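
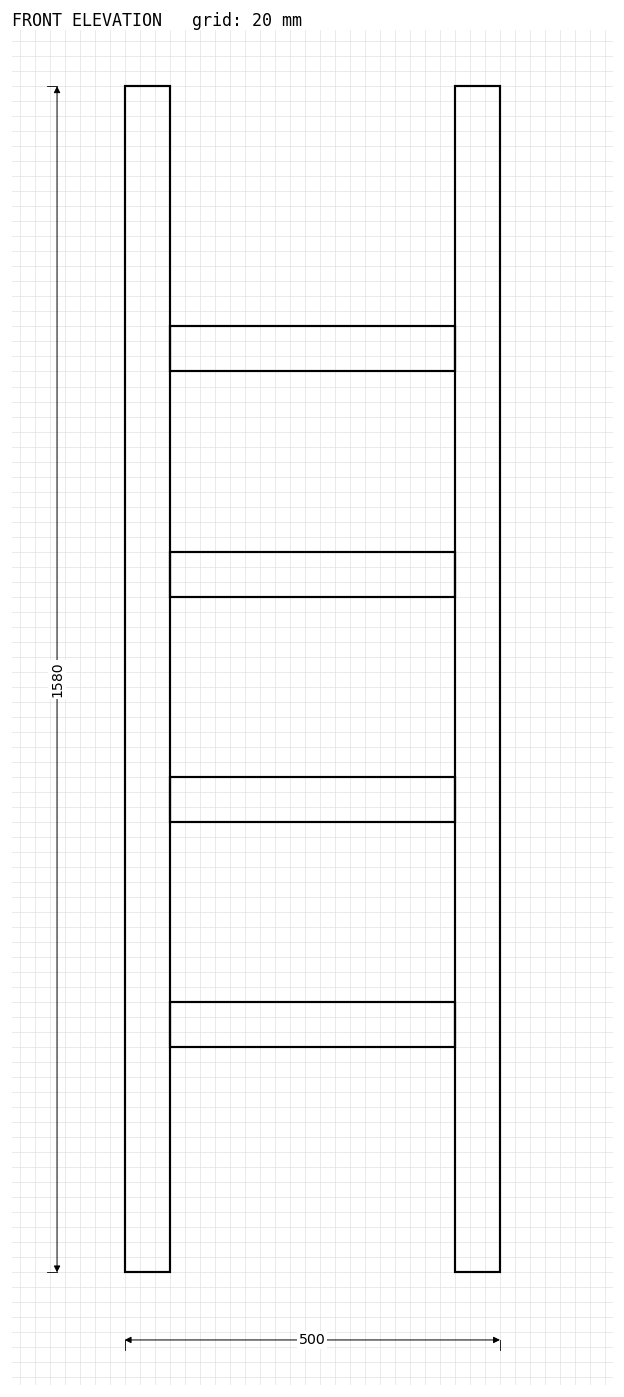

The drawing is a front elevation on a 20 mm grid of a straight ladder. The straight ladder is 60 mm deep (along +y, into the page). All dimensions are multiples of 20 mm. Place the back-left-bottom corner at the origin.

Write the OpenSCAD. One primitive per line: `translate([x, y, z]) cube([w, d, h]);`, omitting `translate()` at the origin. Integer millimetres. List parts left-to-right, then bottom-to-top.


cube([60, 60, 1580]);
translate([60, 0, 300]) cube([380, 60, 60]);
translate([60, 0, 600]) cube([380, 60, 60]);
translate([60, 0, 900]) cube([380, 60, 60]);
translate([60, 0, 1200]) cube([380, 60, 60]);
translate([440, 0, 0]) cube([60, 60, 1580]);


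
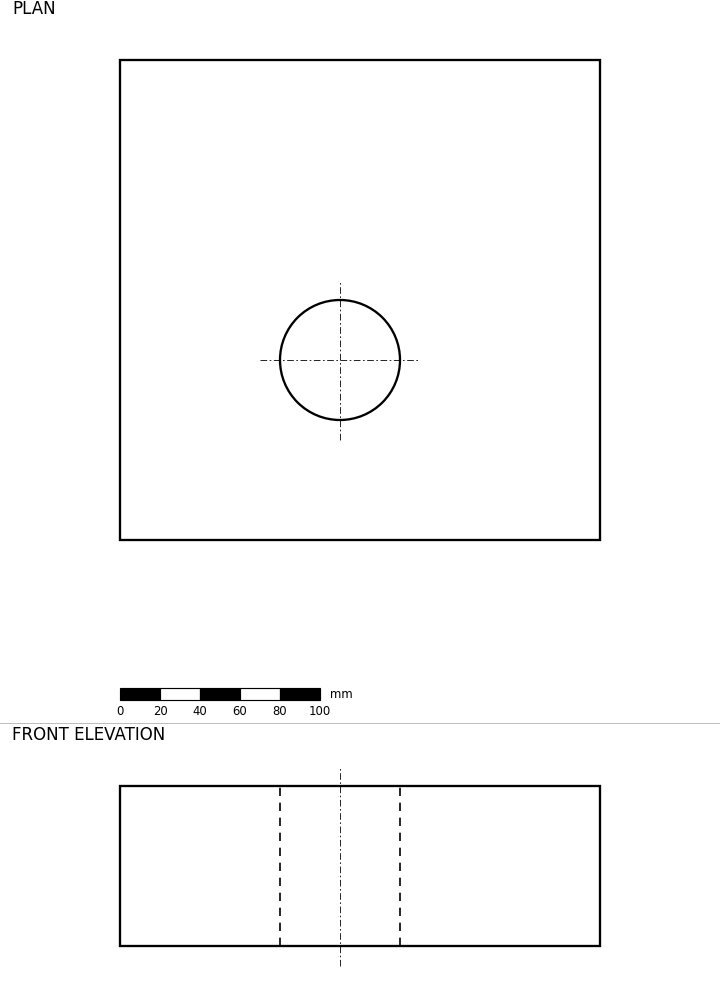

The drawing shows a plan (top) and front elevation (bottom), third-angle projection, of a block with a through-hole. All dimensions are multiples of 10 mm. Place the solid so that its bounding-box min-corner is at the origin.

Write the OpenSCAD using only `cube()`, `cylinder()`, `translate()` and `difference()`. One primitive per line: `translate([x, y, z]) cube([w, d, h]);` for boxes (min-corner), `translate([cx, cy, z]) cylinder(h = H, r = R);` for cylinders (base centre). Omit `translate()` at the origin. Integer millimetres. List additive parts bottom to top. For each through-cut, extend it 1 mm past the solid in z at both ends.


difference() {
  cube([240, 240, 80]);
  translate([110, 90, -1]) cylinder(h = 82, r = 30);
}


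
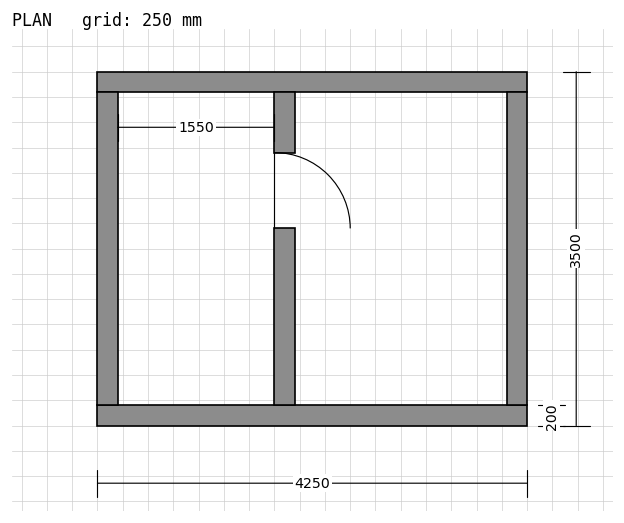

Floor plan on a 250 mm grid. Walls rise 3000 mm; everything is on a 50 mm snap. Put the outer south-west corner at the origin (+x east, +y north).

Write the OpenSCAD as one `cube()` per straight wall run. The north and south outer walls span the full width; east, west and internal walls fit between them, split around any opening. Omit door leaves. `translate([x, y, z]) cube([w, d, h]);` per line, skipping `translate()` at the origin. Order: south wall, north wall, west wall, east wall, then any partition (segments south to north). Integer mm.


cube([4250, 200, 3000]);
translate([0, 3300, 0]) cube([4250, 200, 3000]);
translate([0, 200, 0]) cube([200, 3100, 3000]);
translate([4050, 200, 0]) cube([200, 3100, 3000]);
translate([1750, 200, 0]) cube([200, 1750, 3000]);
translate([1750, 2700, 0]) cube([200, 600, 3000]);


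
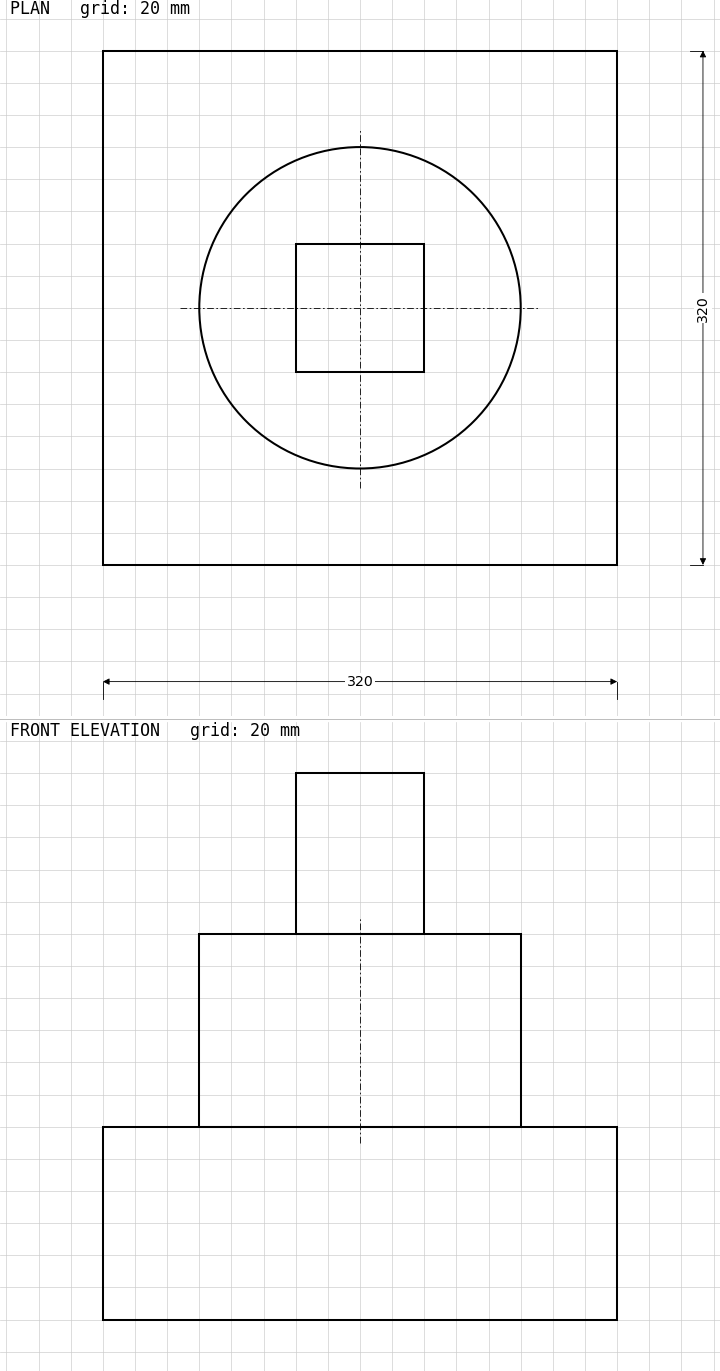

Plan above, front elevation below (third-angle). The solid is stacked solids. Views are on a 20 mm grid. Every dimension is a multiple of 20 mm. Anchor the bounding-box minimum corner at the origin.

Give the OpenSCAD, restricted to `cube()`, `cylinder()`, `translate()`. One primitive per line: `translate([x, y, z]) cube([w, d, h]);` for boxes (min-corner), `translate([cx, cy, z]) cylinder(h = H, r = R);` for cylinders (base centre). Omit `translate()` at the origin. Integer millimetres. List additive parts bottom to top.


cube([320, 320, 120]);
translate([160, 160, 120]) cylinder(h = 120, r = 100);
translate([120, 120, 240]) cube([80, 80, 100]);


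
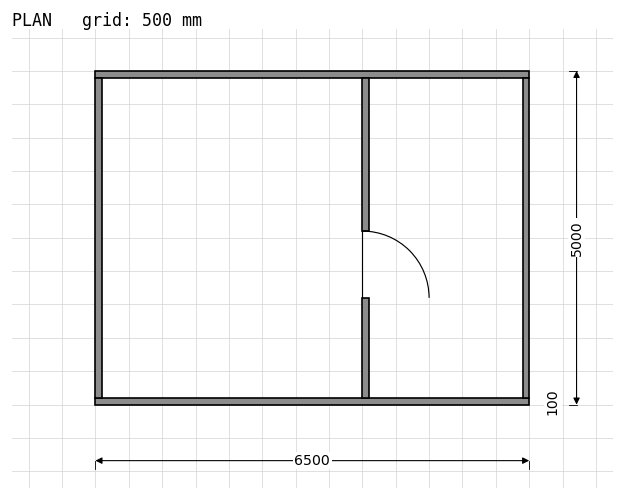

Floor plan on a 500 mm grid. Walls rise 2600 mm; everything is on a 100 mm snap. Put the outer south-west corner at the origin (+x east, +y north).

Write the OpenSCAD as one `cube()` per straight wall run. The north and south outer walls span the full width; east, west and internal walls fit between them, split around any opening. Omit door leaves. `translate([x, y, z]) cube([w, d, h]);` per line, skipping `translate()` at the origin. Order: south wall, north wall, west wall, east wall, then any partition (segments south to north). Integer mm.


cube([6500, 100, 2600]);
translate([0, 4900, 0]) cube([6500, 100, 2600]);
translate([0, 100, 0]) cube([100, 4800, 2600]);
translate([6400, 100, 0]) cube([100, 4800, 2600]);
translate([4000, 100, 0]) cube([100, 1500, 2600]);
translate([4000, 2600, 0]) cube([100, 2300, 2600]);


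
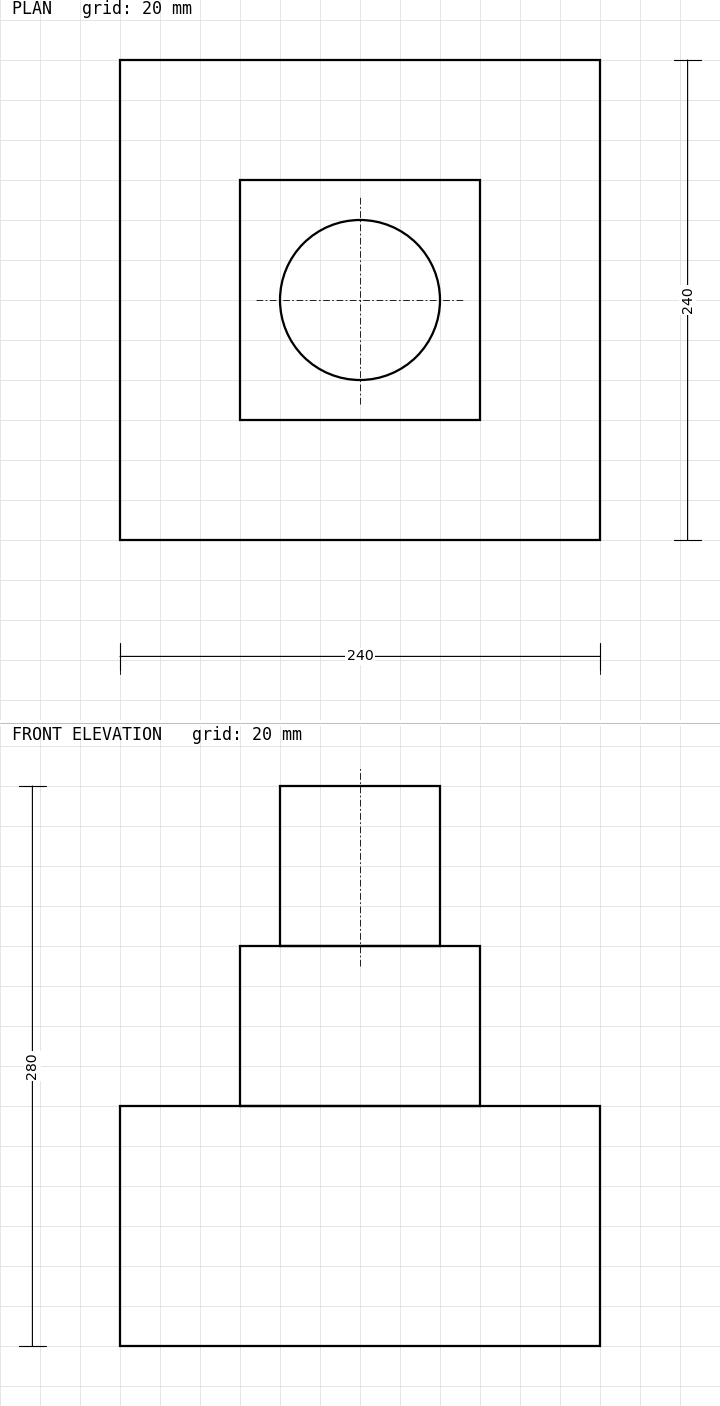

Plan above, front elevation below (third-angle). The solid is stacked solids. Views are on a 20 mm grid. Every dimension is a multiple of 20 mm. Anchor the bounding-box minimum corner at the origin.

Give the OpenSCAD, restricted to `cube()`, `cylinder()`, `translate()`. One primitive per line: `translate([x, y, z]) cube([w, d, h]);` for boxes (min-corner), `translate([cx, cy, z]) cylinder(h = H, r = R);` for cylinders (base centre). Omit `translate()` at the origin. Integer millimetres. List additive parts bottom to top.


cube([240, 240, 120]);
translate([60, 60, 120]) cube([120, 120, 80]);
translate([120, 120, 200]) cylinder(h = 80, r = 40);


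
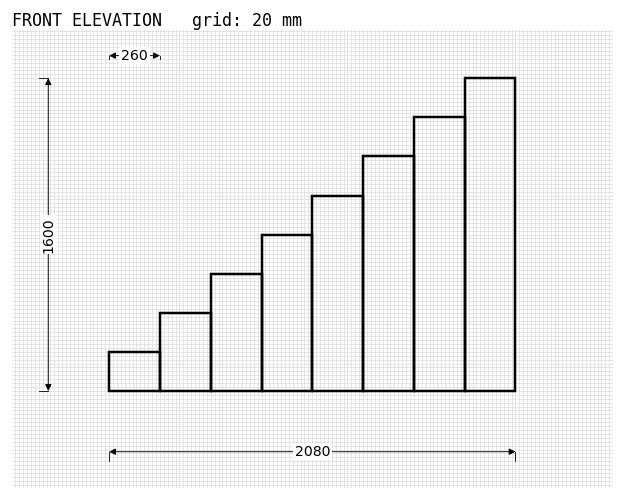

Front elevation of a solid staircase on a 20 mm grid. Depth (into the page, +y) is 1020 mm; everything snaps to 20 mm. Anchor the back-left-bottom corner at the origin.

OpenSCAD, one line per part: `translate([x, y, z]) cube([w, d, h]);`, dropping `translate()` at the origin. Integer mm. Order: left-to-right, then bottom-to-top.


cube([260, 1020, 200]);
translate([260, 0, 0]) cube([260, 1020, 400]);
translate([520, 0, 0]) cube([260, 1020, 600]);
translate([780, 0, 0]) cube([260, 1020, 800]);
translate([1040, 0, 0]) cube([260, 1020, 1000]);
translate([1300, 0, 0]) cube([260, 1020, 1200]);
translate([1560, 0, 0]) cube([260, 1020, 1400]);
translate([1820, 0, 0]) cube([260, 1020, 1600]);


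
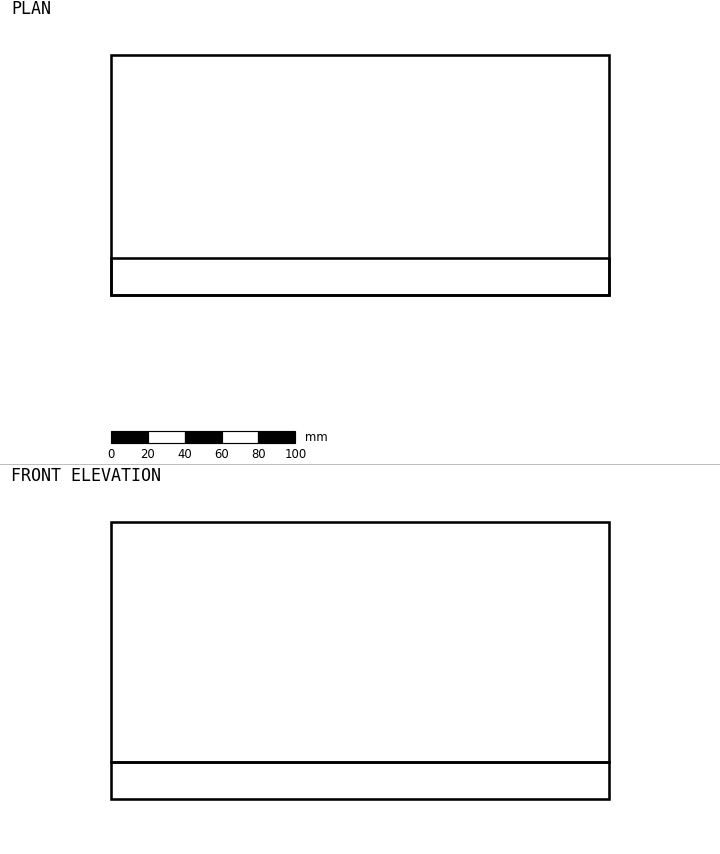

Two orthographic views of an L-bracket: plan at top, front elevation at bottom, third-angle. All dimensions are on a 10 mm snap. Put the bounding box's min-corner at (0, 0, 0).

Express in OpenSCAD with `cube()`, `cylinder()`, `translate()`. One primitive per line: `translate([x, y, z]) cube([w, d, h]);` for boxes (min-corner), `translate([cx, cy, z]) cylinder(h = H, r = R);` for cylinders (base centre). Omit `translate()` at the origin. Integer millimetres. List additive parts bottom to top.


cube([270, 130, 20]);
translate([0, 0, 20]) cube([270, 20, 130]);


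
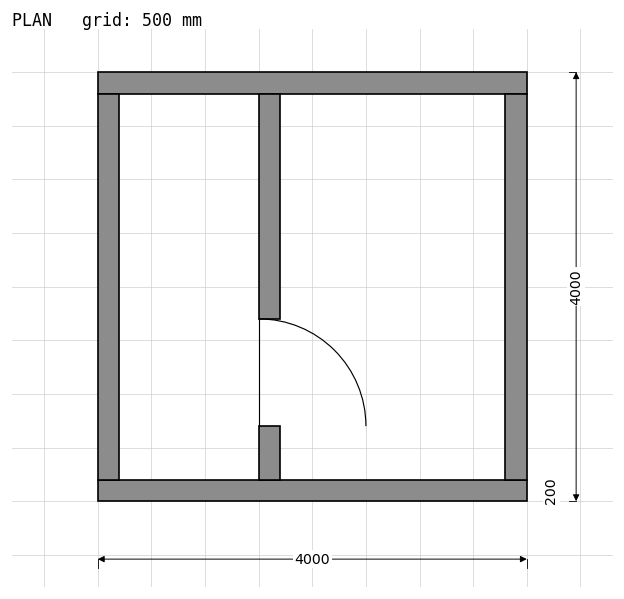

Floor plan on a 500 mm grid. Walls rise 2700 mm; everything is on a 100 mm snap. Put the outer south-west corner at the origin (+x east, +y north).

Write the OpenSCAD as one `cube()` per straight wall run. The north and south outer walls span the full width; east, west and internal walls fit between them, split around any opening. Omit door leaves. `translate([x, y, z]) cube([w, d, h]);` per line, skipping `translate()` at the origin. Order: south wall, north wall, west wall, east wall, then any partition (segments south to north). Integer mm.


cube([4000, 200, 2700]);
translate([0, 3800, 0]) cube([4000, 200, 2700]);
translate([0, 200, 0]) cube([200, 3600, 2700]);
translate([3800, 200, 0]) cube([200, 3600, 2700]);
translate([1500, 200, 0]) cube([200, 500, 2700]);
translate([1500, 1700, 0]) cube([200, 2100, 2700]);


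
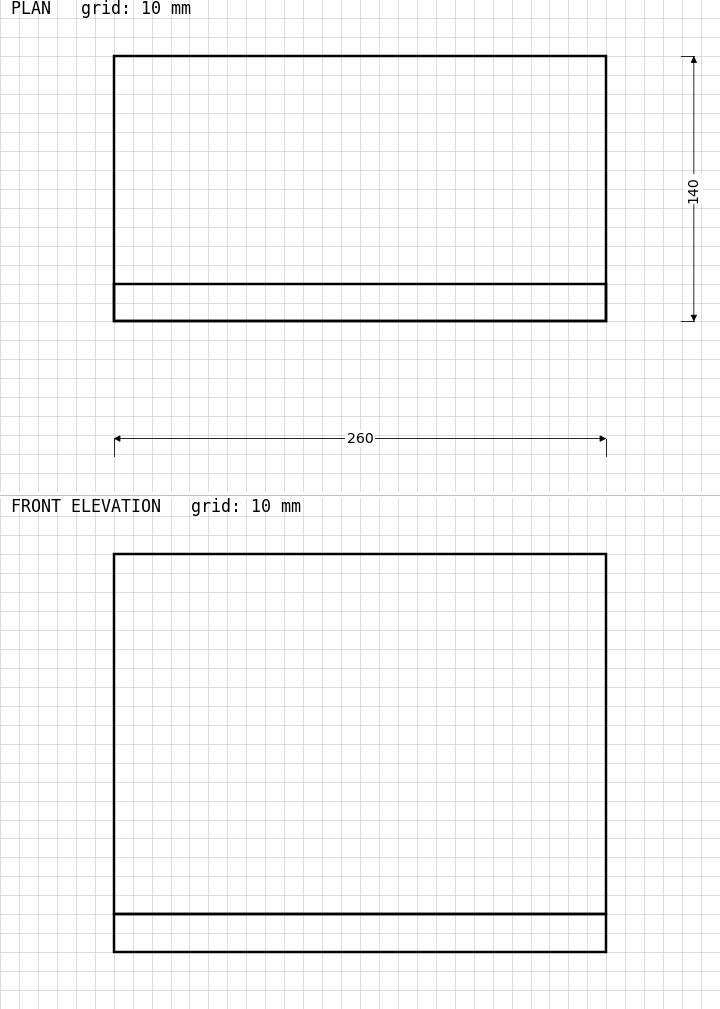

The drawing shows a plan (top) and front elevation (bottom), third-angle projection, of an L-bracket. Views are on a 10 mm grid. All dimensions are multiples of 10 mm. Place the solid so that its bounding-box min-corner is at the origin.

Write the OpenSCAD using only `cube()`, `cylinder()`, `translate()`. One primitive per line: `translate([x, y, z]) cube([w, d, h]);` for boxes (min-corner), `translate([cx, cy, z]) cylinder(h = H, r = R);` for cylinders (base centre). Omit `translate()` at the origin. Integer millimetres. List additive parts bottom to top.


cube([260, 140, 20]);
translate([0, 0, 20]) cube([260, 20, 190]);


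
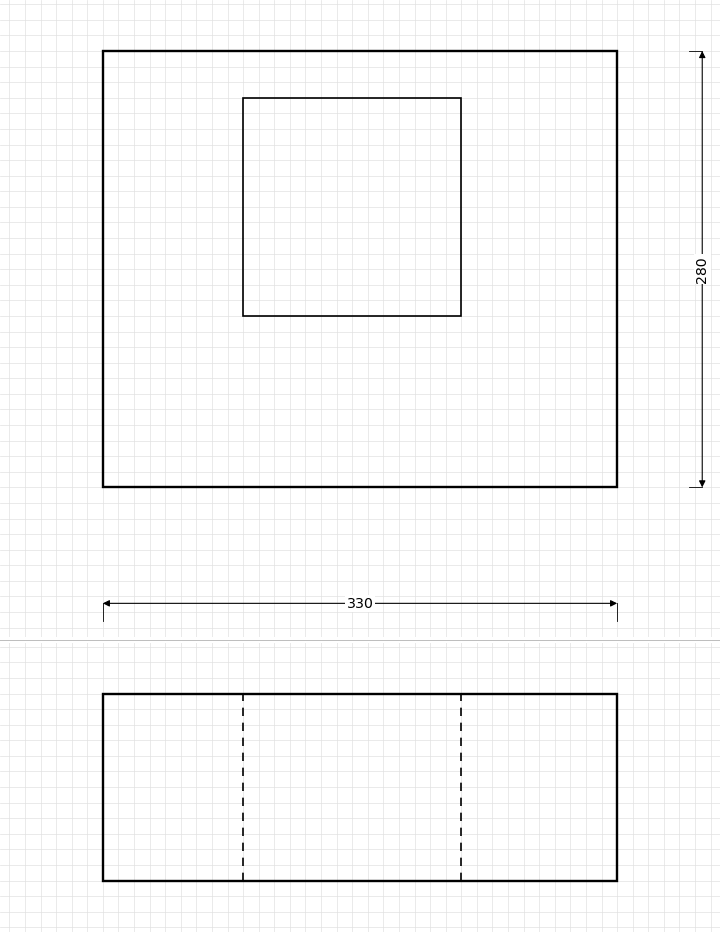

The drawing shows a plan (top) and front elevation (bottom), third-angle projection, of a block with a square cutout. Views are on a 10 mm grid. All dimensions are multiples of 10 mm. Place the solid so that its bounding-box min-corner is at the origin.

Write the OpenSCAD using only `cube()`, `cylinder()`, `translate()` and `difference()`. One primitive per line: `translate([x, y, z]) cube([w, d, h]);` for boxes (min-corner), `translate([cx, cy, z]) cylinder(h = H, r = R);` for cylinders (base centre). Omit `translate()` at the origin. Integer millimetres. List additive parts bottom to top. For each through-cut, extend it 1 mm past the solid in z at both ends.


difference() {
  cube([330, 280, 120]);
  translate([90, 110, -1]) cube([140, 140, 122]);
}


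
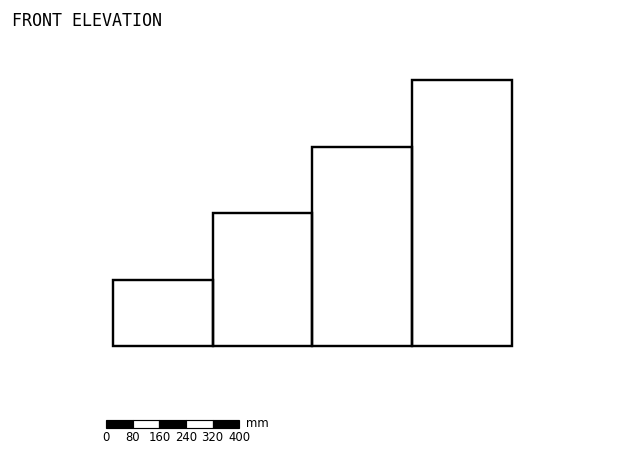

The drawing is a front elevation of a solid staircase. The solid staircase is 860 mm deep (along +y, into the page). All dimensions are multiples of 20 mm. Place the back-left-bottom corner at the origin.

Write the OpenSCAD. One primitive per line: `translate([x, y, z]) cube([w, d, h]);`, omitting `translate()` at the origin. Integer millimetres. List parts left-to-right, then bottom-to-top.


cube([300, 860, 200]);
translate([300, 0, 0]) cube([300, 860, 400]);
translate([600, 0, 0]) cube([300, 860, 600]);
translate([900, 0, 0]) cube([300, 860, 800]);


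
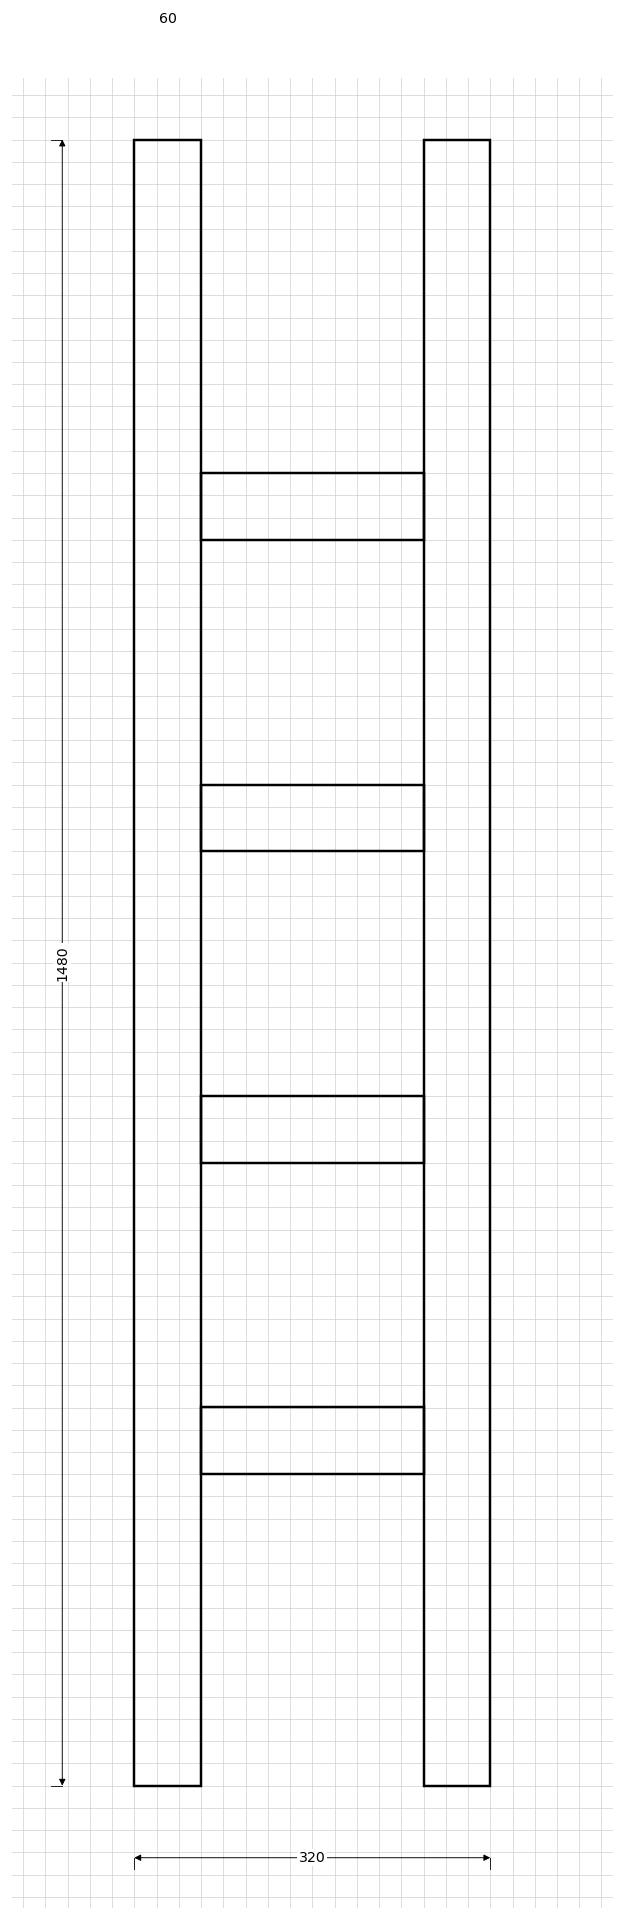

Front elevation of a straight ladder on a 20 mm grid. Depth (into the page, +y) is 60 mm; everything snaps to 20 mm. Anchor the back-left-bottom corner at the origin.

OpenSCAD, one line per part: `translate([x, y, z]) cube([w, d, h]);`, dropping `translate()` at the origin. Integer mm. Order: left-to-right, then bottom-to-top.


cube([60, 60, 1480]);
translate([60, 0, 280]) cube([200, 60, 60]);
translate([60, 0, 560]) cube([200, 60, 60]);
translate([60, 0, 840]) cube([200, 60, 60]);
translate([60, 0, 1120]) cube([200, 60, 60]);
translate([260, 0, 0]) cube([60, 60, 1480]);


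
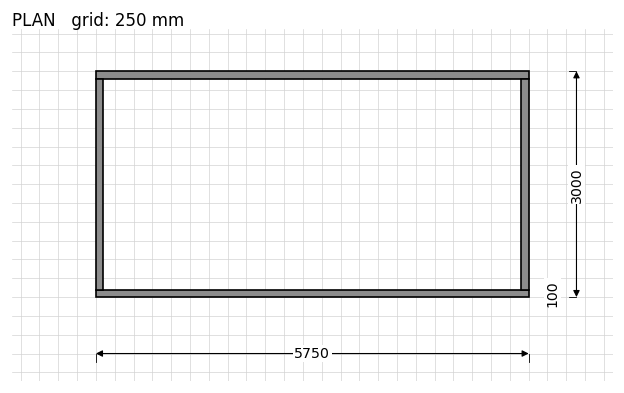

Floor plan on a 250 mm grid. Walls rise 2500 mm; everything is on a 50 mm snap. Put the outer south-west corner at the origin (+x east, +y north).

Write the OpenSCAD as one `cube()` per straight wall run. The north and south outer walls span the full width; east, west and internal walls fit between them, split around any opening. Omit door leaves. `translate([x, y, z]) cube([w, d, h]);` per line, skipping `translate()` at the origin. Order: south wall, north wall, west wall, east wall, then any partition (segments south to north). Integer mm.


cube([5750, 100, 2500]);
translate([0, 2900, 0]) cube([5750, 100, 2500]);
translate([0, 100, 0]) cube([100, 2800, 2500]);
translate([5650, 100, 0]) cube([100, 2800, 2500]);


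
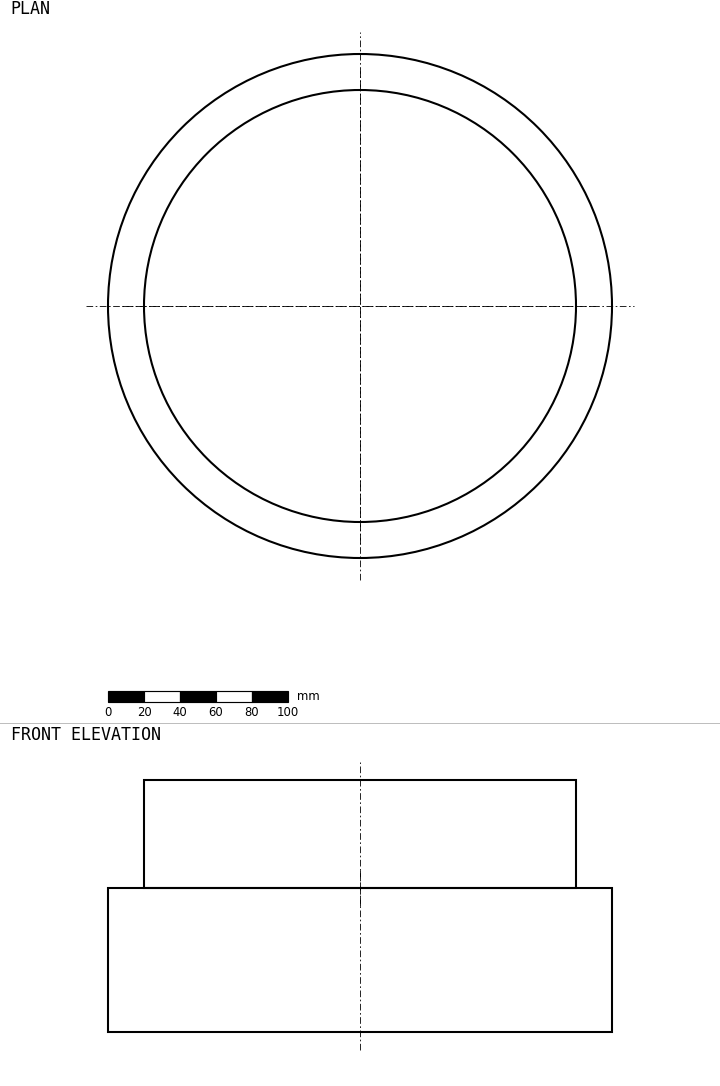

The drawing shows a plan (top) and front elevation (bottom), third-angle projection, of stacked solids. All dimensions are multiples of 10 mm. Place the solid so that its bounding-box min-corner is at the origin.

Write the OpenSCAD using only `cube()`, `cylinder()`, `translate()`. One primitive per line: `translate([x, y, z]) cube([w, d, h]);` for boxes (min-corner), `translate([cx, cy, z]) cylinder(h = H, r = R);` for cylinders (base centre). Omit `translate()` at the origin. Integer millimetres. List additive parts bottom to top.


translate([140, 140, 0]) cylinder(h = 80, r = 140);
translate([140, 140, 80]) cylinder(h = 60, r = 120);


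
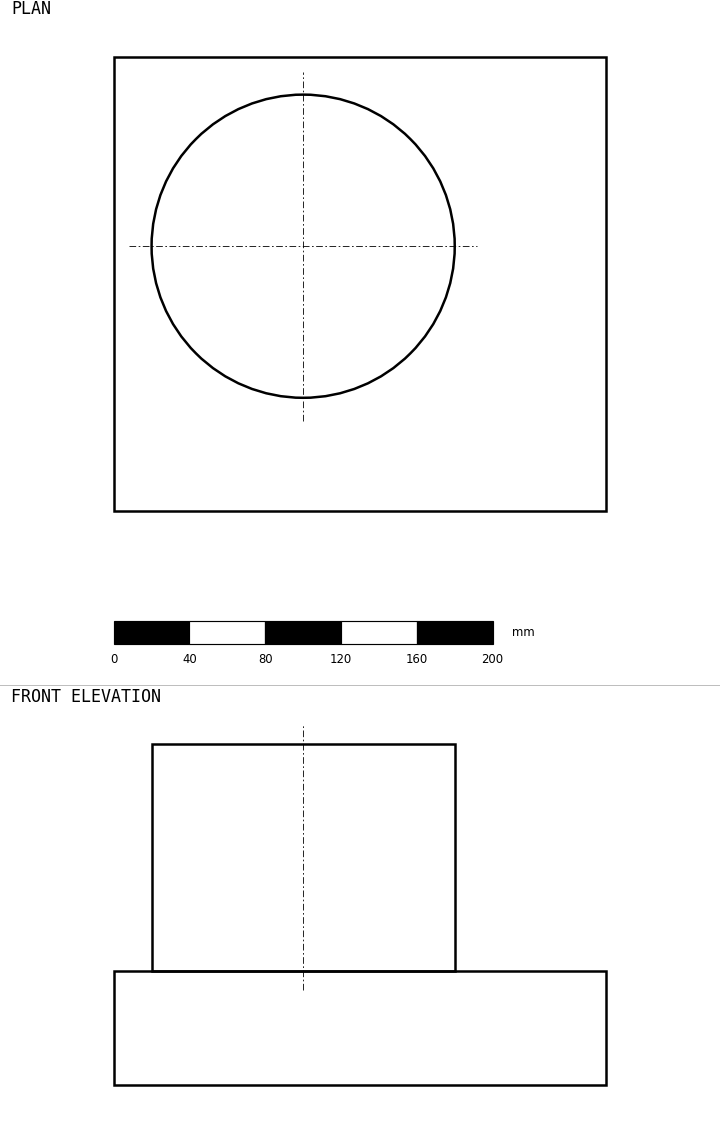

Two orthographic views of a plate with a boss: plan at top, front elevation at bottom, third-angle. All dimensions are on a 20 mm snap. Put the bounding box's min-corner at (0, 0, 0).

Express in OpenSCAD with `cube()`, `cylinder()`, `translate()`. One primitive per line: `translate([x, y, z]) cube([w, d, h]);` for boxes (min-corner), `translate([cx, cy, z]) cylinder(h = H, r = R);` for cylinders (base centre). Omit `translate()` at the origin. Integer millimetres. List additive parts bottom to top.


cube([260, 240, 60]);
translate([100, 140, 60]) cylinder(h = 120, r = 80);


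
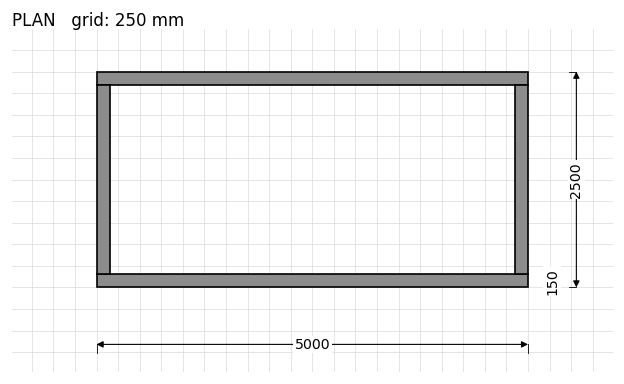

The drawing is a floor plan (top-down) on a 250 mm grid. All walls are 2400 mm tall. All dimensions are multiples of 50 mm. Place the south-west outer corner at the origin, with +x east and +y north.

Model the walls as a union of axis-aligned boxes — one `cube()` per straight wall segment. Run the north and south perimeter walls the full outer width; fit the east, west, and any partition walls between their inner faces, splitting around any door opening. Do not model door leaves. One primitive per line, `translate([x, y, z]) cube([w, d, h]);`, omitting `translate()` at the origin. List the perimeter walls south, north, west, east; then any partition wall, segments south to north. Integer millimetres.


cube([5000, 150, 2400]);
translate([0, 2350, 0]) cube([5000, 150, 2400]);
translate([0, 150, 0]) cube([150, 2200, 2400]);
translate([4850, 150, 0]) cube([150, 2200, 2400]);


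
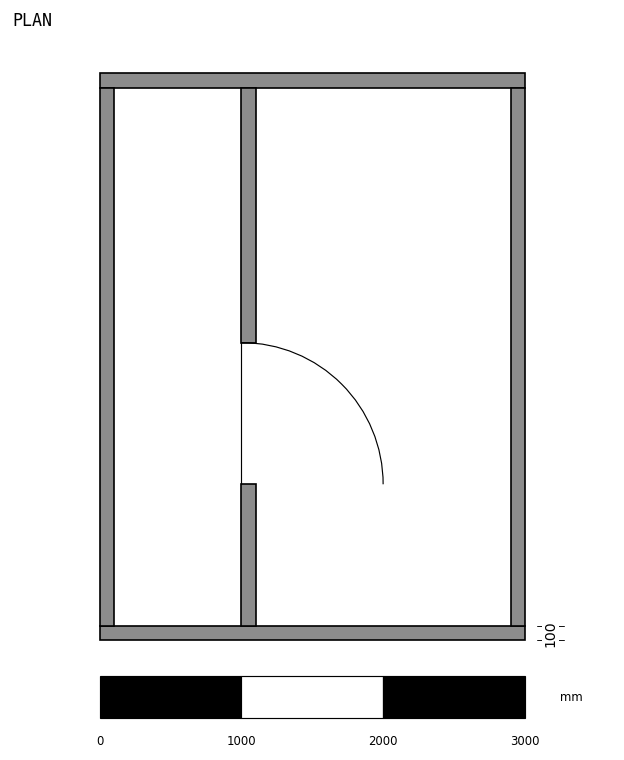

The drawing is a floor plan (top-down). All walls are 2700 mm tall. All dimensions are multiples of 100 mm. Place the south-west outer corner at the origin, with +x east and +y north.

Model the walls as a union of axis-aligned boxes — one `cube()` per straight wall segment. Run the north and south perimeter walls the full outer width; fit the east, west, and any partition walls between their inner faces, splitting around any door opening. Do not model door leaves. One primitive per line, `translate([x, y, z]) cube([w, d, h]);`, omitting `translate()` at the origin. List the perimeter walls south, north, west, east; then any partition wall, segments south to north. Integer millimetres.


cube([3000, 100, 2700]);
translate([0, 3900, 0]) cube([3000, 100, 2700]);
translate([0, 100, 0]) cube([100, 3800, 2700]);
translate([2900, 100, 0]) cube([100, 3800, 2700]);
translate([1000, 100, 0]) cube([100, 1000, 2700]);
translate([1000, 2100, 0]) cube([100, 1800, 2700]);


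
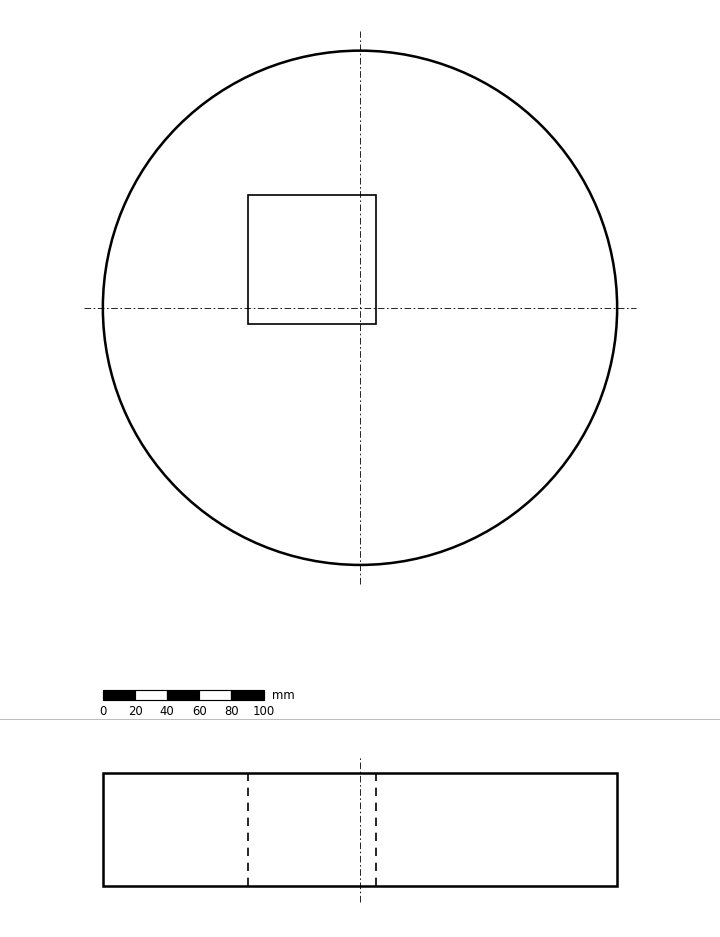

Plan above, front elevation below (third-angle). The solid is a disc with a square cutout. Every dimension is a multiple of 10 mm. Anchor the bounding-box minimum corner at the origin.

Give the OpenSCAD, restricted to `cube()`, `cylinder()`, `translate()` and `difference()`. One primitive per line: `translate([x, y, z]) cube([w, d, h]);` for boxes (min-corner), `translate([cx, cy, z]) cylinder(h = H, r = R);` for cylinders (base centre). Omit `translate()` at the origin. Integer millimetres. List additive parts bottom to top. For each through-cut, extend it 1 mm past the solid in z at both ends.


difference() {
  translate([160, 160, 0]) cylinder(h = 70, r = 160);
  translate([90, 150, -1]) cube([80, 80, 72]);
}


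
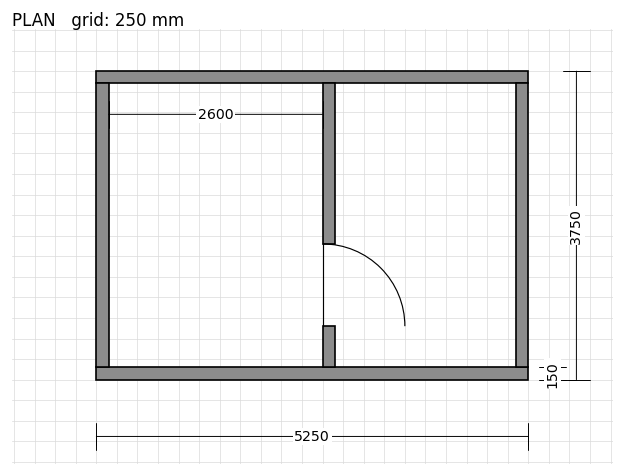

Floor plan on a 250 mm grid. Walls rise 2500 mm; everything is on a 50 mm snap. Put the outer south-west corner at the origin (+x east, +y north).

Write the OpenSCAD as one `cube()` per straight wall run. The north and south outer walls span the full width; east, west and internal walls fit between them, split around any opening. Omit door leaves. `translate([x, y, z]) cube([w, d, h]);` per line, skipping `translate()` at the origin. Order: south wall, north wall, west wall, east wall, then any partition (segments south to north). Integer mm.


cube([5250, 150, 2500]);
translate([0, 3600, 0]) cube([5250, 150, 2500]);
translate([0, 150, 0]) cube([150, 3450, 2500]);
translate([5100, 150, 0]) cube([150, 3450, 2500]);
translate([2750, 150, 0]) cube([150, 500, 2500]);
translate([2750, 1650, 0]) cube([150, 1950, 2500]);


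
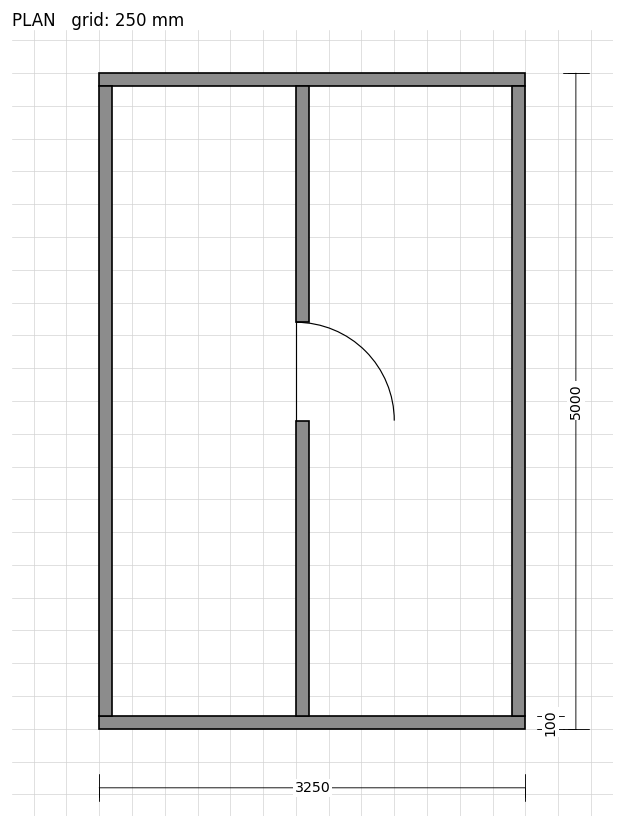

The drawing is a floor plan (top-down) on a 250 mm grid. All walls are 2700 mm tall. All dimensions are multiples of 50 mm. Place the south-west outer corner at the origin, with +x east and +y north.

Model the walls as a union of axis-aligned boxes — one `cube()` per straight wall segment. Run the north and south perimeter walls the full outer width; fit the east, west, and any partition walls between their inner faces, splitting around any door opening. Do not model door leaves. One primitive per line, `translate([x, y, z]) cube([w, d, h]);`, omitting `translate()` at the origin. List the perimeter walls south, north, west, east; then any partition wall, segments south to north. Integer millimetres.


cube([3250, 100, 2700]);
translate([0, 4900, 0]) cube([3250, 100, 2700]);
translate([0, 100, 0]) cube([100, 4800, 2700]);
translate([3150, 100, 0]) cube([100, 4800, 2700]);
translate([1500, 100, 0]) cube([100, 2250, 2700]);
translate([1500, 3100, 0]) cube([100, 1800, 2700]);


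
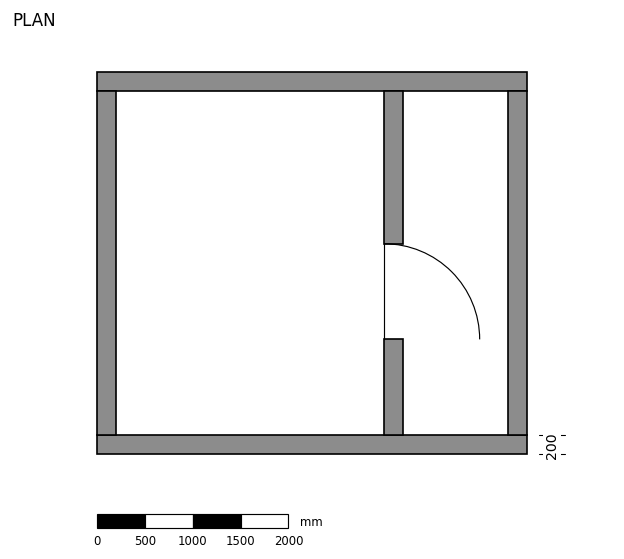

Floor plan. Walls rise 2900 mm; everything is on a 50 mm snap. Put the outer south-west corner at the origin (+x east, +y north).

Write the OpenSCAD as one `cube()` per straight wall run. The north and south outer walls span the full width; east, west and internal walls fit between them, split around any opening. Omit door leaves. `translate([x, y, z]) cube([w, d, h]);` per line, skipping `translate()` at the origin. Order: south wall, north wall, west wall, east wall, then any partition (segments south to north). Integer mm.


cube([4500, 200, 2900]);
translate([0, 3800, 0]) cube([4500, 200, 2900]);
translate([0, 200, 0]) cube([200, 3600, 2900]);
translate([4300, 200, 0]) cube([200, 3600, 2900]);
translate([3000, 200, 0]) cube([200, 1000, 2900]);
translate([3000, 2200, 0]) cube([200, 1600, 2900]);


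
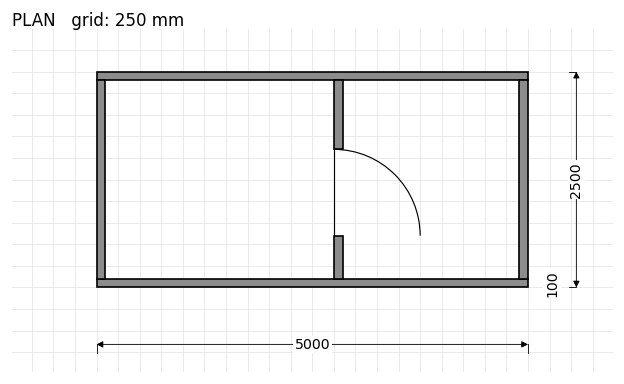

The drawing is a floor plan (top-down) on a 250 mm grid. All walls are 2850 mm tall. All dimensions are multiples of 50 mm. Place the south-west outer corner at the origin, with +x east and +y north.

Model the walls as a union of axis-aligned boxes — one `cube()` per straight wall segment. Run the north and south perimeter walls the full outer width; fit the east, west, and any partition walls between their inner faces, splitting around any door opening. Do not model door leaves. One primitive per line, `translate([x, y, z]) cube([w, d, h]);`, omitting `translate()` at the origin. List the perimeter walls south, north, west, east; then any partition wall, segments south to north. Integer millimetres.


cube([5000, 100, 2850]);
translate([0, 2400, 0]) cube([5000, 100, 2850]);
translate([0, 100, 0]) cube([100, 2300, 2850]);
translate([4900, 100, 0]) cube([100, 2300, 2850]);
translate([2750, 100, 0]) cube([100, 500, 2850]);
translate([2750, 1600, 0]) cube([100, 800, 2850]);


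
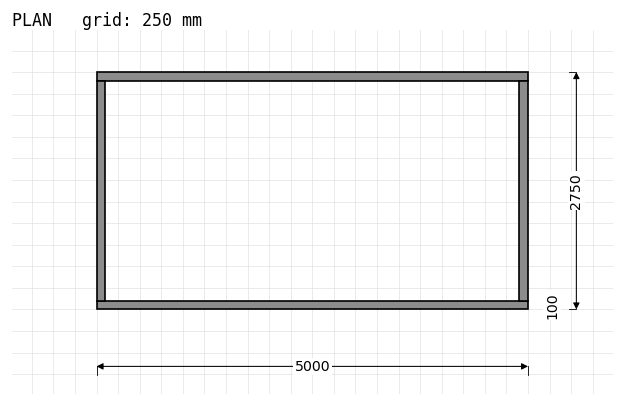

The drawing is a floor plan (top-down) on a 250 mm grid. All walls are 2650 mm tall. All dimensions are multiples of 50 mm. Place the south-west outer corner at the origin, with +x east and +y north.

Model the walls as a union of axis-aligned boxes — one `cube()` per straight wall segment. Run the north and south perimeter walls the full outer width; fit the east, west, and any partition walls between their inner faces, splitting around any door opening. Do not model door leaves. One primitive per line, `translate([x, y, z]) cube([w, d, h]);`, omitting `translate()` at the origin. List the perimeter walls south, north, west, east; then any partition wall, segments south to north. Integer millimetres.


cube([5000, 100, 2650]);
translate([0, 2650, 0]) cube([5000, 100, 2650]);
translate([0, 100, 0]) cube([100, 2550, 2650]);
translate([4900, 100, 0]) cube([100, 2550, 2650]);


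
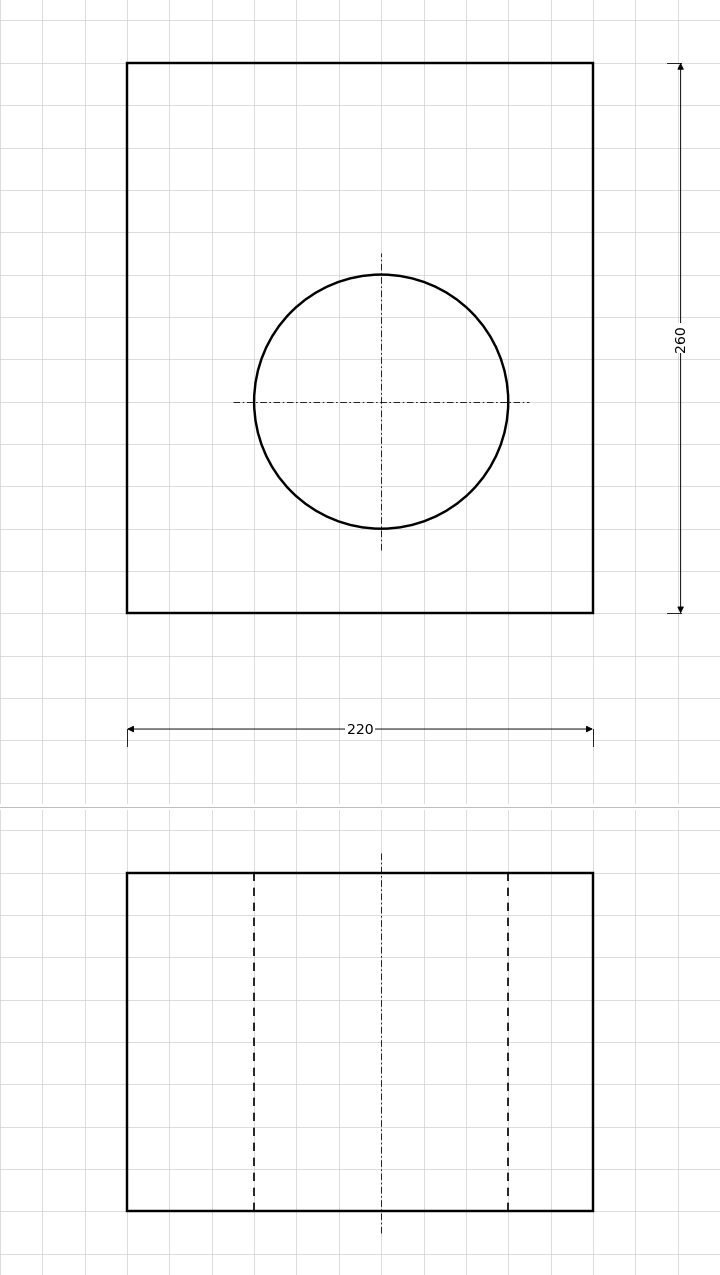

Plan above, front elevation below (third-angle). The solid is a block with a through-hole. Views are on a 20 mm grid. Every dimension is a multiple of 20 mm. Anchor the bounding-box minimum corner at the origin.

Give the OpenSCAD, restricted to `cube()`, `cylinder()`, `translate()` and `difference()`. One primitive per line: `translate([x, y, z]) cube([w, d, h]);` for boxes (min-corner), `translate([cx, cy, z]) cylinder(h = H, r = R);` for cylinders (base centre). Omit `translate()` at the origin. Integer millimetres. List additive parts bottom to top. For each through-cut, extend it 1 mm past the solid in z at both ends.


difference() {
  cube([220, 260, 160]);
  translate([120, 100, -1]) cylinder(h = 162, r = 60);
}


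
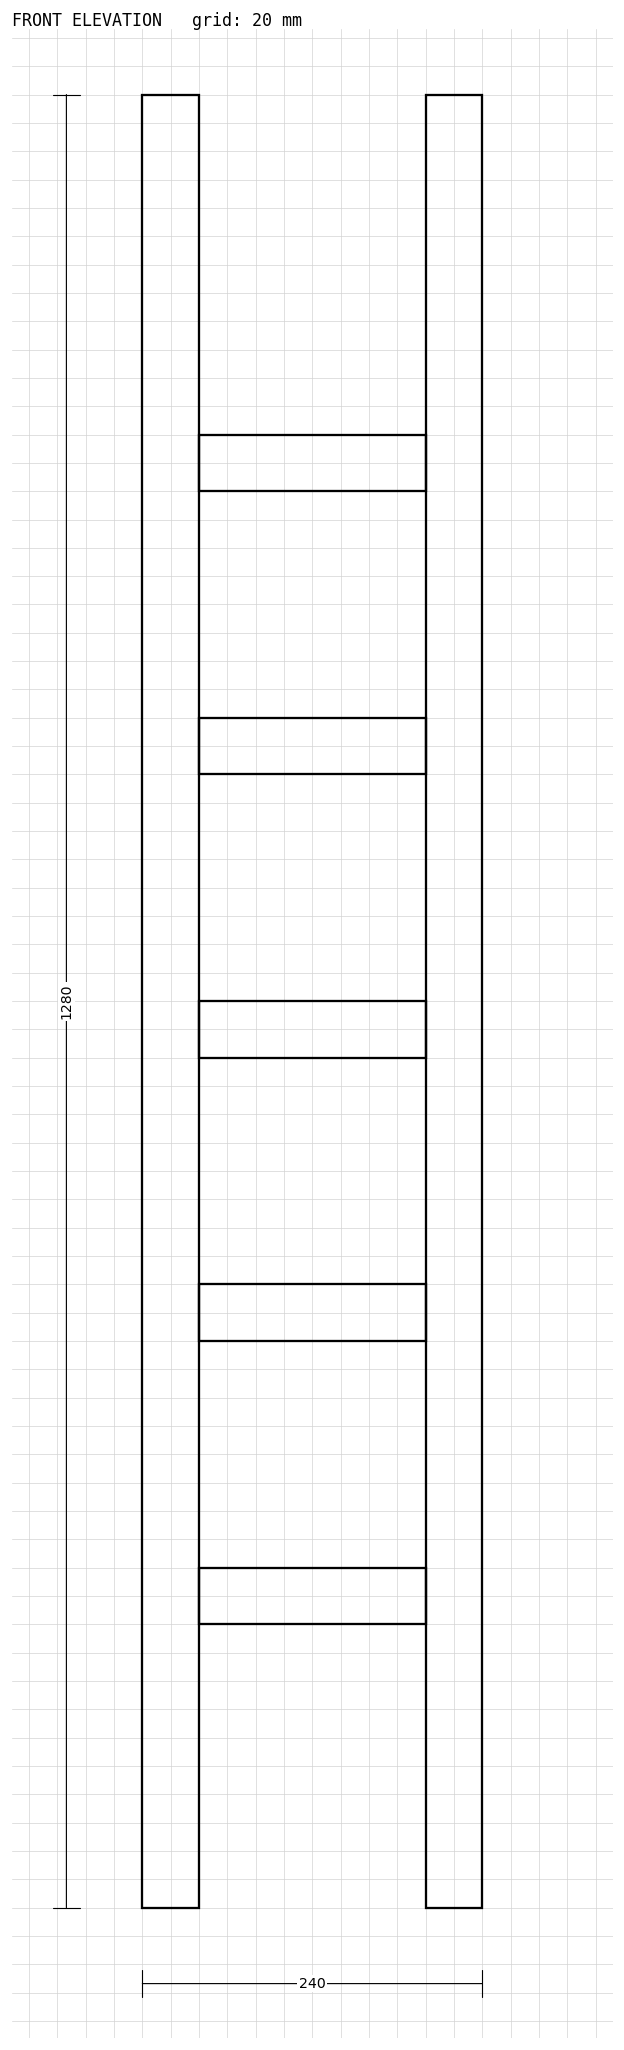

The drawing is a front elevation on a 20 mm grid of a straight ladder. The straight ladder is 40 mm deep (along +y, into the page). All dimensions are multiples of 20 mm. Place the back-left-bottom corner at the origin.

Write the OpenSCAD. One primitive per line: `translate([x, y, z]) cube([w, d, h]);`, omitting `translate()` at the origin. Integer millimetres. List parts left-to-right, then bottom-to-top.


cube([40, 40, 1280]);
translate([40, 0, 200]) cube([160, 40, 40]);
translate([40, 0, 400]) cube([160, 40, 40]);
translate([40, 0, 600]) cube([160, 40, 40]);
translate([40, 0, 800]) cube([160, 40, 40]);
translate([40, 0, 1000]) cube([160, 40, 40]);
translate([200, 0, 0]) cube([40, 40, 1280]);


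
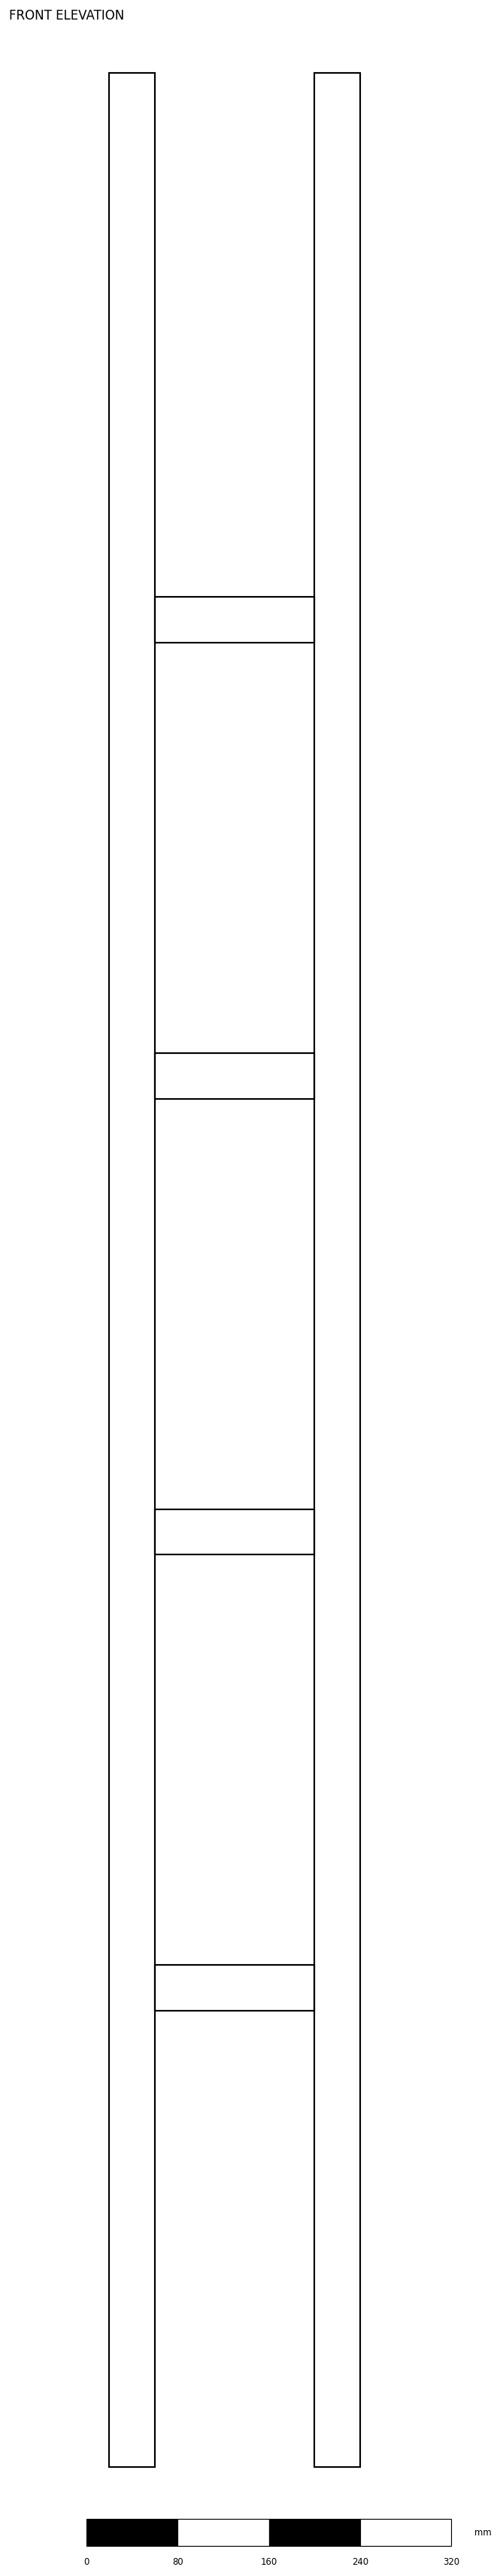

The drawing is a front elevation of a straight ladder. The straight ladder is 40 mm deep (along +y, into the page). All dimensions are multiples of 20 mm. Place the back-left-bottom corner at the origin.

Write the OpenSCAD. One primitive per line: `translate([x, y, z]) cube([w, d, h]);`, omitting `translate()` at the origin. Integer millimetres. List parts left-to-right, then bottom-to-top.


cube([40, 40, 2100]);
translate([40, 0, 400]) cube([140, 40, 40]);
translate([40, 0, 800]) cube([140, 40, 40]);
translate([40, 0, 1200]) cube([140, 40, 40]);
translate([40, 0, 1600]) cube([140, 40, 40]);
translate([180, 0, 0]) cube([40, 40, 2100]);


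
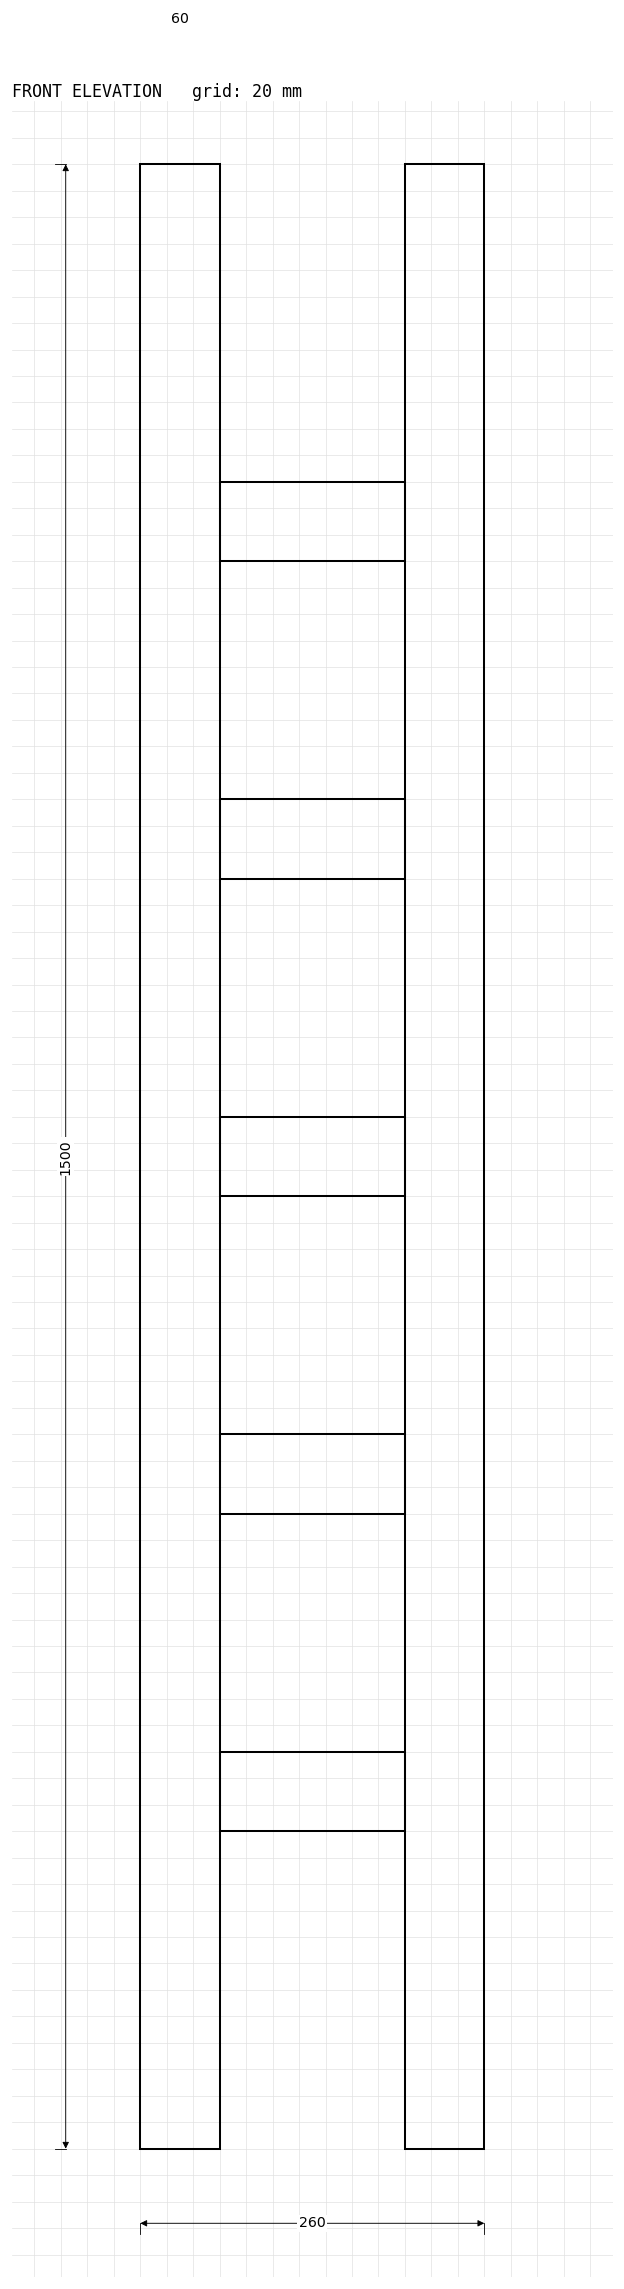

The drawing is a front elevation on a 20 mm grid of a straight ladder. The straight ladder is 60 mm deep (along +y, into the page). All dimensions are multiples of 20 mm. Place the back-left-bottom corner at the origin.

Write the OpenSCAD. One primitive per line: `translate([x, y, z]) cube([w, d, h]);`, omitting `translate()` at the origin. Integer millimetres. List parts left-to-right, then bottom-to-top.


cube([60, 60, 1500]);
translate([60, 0, 240]) cube([140, 60, 60]);
translate([60, 0, 480]) cube([140, 60, 60]);
translate([60, 0, 720]) cube([140, 60, 60]);
translate([60, 0, 960]) cube([140, 60, 60]);
translate([60, 0, 1200]) cube([140, 60, 60]);
translate([200, 0, 0]) cube([60, 60, 1500]);


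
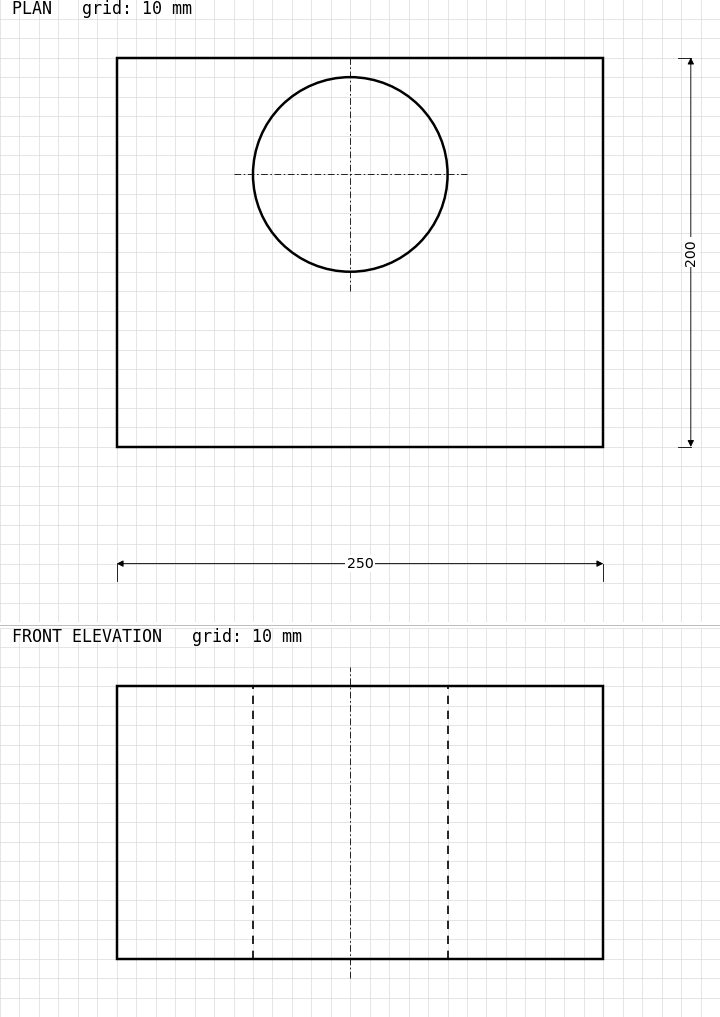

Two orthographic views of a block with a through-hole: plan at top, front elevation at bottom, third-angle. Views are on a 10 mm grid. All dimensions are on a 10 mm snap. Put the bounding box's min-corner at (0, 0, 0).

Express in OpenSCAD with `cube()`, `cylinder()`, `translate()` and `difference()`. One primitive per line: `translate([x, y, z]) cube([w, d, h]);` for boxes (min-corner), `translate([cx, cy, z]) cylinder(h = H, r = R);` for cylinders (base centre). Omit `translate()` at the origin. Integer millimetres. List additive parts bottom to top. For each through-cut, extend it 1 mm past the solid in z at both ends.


difference() {
  cube([250, 200, 140]);
  translate([120, 140, -1]) cylinder(h = 142, r = 50);
}


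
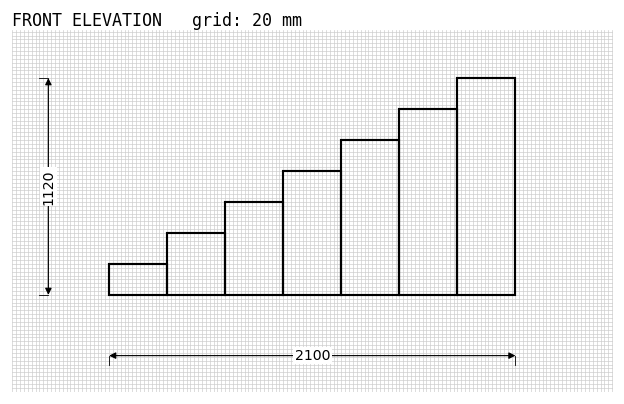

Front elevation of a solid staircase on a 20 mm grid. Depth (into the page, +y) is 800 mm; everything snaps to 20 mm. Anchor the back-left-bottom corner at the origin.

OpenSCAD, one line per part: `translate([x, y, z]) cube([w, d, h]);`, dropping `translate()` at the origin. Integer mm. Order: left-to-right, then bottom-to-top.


cube([300, 800, 160]);
translate([300, 0, 0]) cube([300, 800, 320]);
translate([600, 0, 0]) cube([300, 800, 480]);
translate([900, 0, 0]) cube([300, 800, 640]);
translate([1200, 0, 0]) cube([300, 800, 800]);
translate([1500, 0, 0]) cube([300, 800, 960]);
translate([1800, 0, 0]) cube([300, 800, 1120]);


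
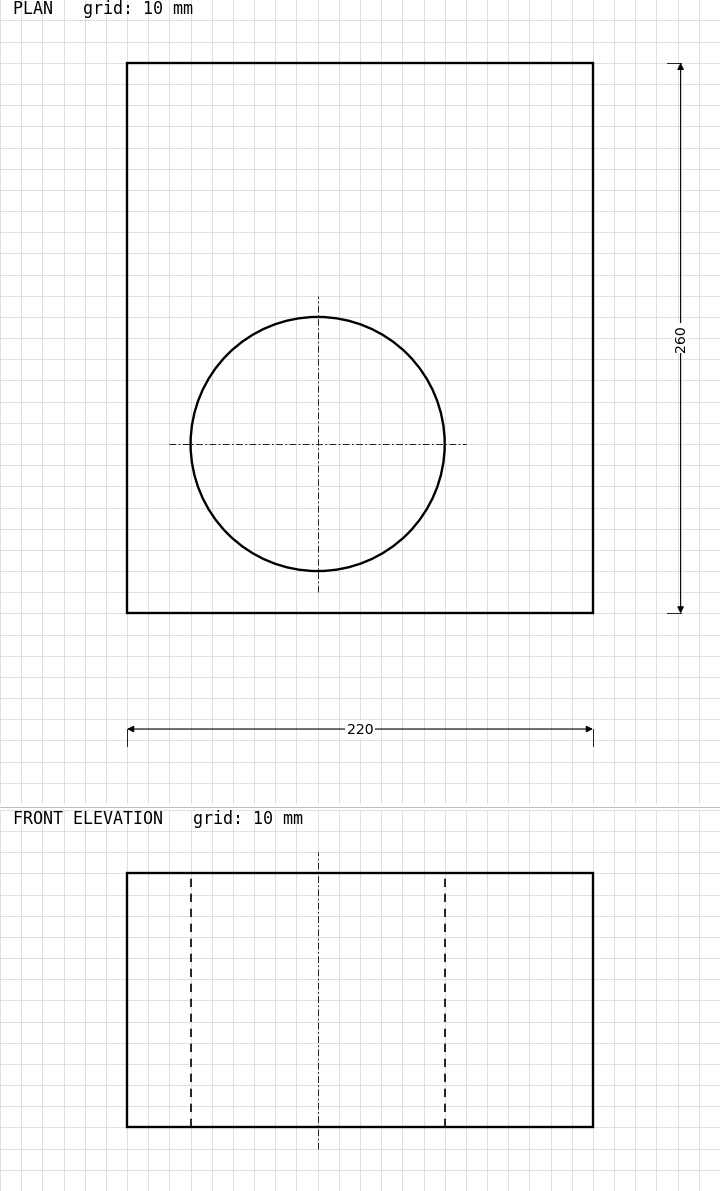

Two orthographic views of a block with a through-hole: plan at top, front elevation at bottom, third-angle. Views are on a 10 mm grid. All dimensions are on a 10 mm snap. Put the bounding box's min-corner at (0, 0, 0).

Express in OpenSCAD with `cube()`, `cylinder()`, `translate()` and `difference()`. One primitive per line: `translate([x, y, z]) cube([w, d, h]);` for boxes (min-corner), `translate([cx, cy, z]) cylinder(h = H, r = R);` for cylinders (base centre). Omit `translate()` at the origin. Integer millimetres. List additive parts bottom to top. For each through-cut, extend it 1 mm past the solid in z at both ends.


difference() {
  cube([220, 260, 120]);
  translate([90, 80, -1]) cylinder(h = 122, r = 60);
}


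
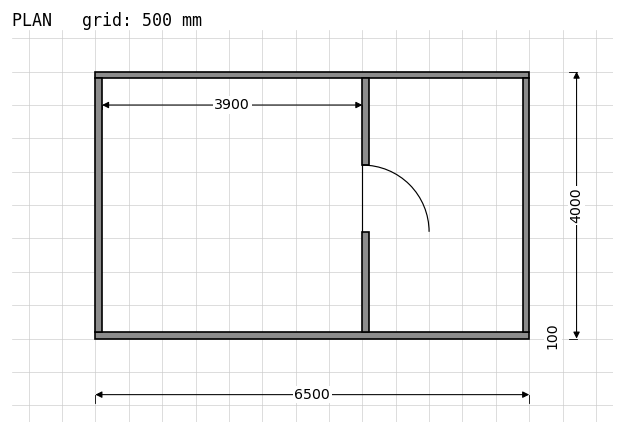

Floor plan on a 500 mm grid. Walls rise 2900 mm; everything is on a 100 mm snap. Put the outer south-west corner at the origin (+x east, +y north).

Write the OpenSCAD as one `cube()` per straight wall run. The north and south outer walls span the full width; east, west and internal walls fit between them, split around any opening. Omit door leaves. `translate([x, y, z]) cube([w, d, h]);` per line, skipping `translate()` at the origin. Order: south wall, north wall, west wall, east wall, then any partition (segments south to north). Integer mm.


cube([6500, 100, 2900]);
translate([0, 3900, 0]) cube([6500, 100, 2900]);
translate([0, 100, 0]) cube([100, 3800, 2900]);
translate([6400, 100, 0]) cube([100, 3800, 2900]);
translate([4000, 100, 0]) cube([100, 1500, 2900]);
translate([4000, 2600, 0]) cube([100, 1300, 2900]);


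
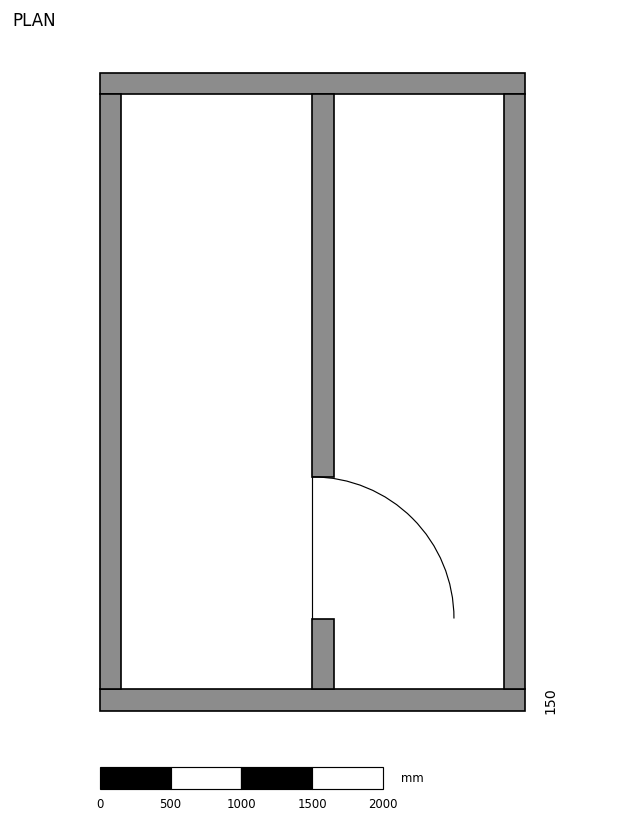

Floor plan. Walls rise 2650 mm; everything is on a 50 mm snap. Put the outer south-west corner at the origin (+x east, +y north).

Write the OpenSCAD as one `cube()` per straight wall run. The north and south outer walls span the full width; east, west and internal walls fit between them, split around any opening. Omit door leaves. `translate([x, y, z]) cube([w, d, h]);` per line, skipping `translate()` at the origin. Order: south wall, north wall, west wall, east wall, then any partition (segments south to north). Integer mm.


cube([3000, 150, 2650]);
translate([0, 4350, 0]) cube([3000, 150, 2650]);
translate([0, 150, 0]) cube([150, 4200, 2650]);
translate([2850, 150, 0]) cube([150, 4200, 2650]);
translate([1500, 150, 0]) cube([150, 500, 2650]);
translate([1500, 1650, 0]) cube([150, 2700, 2650]);


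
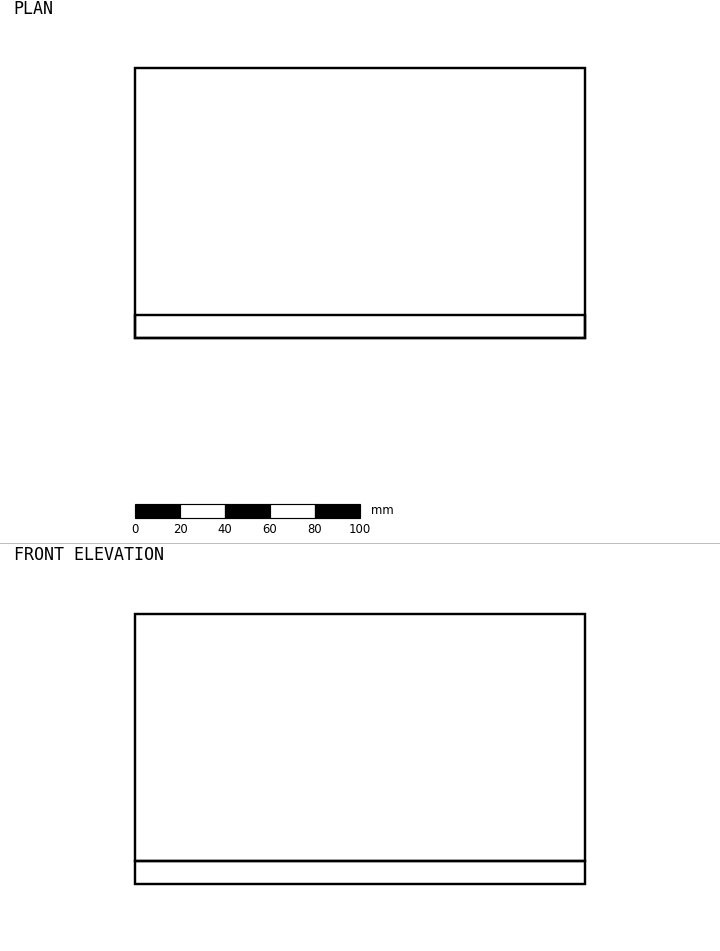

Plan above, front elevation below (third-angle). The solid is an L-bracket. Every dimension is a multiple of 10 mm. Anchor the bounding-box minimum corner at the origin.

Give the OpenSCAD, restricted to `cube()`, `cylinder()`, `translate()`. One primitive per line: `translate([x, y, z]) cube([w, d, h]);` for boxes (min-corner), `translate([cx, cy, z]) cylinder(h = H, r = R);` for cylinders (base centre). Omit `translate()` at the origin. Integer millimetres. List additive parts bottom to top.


cube([200, 120, 10]);
translate([0, 0, 10]) cube([200, 10, 110]);


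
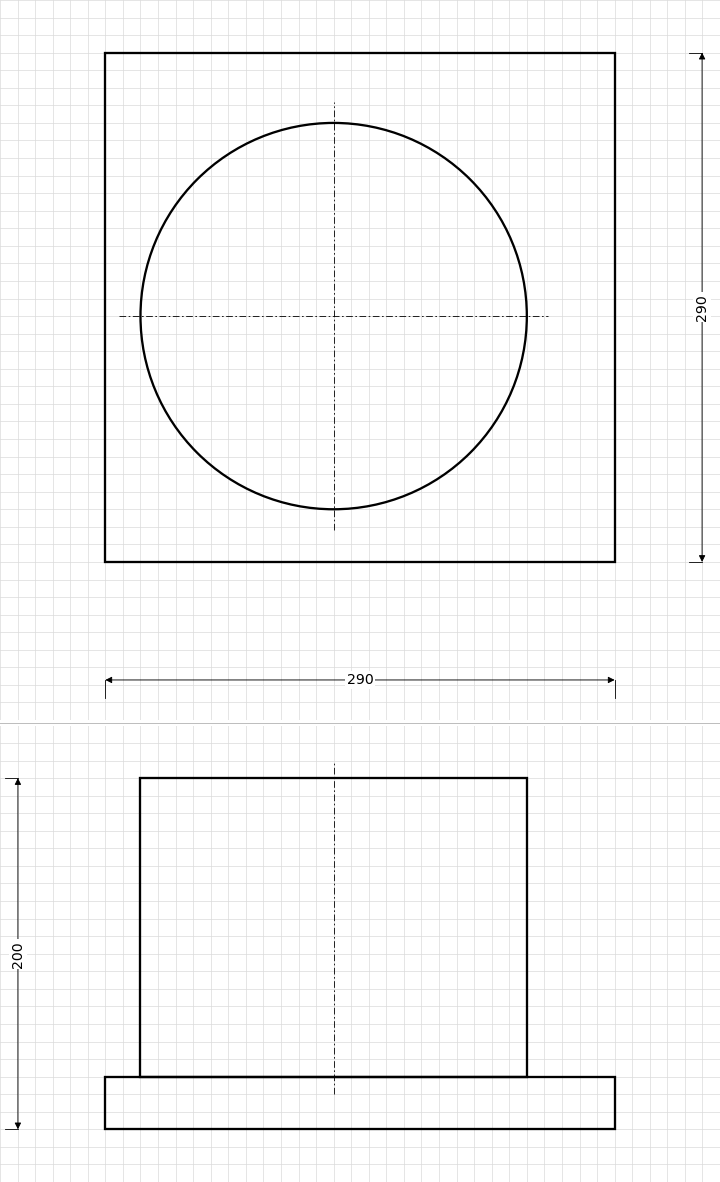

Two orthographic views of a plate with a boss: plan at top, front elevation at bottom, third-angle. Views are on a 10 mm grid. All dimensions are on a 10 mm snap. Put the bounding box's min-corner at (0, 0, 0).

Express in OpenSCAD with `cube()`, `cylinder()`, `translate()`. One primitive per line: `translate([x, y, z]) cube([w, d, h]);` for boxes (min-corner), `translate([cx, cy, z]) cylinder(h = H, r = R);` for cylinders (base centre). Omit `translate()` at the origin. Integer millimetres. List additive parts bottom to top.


cube([290, 290, 30]);
translate([130, 140, 30]) cylinder(h = 170, r = 110);
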